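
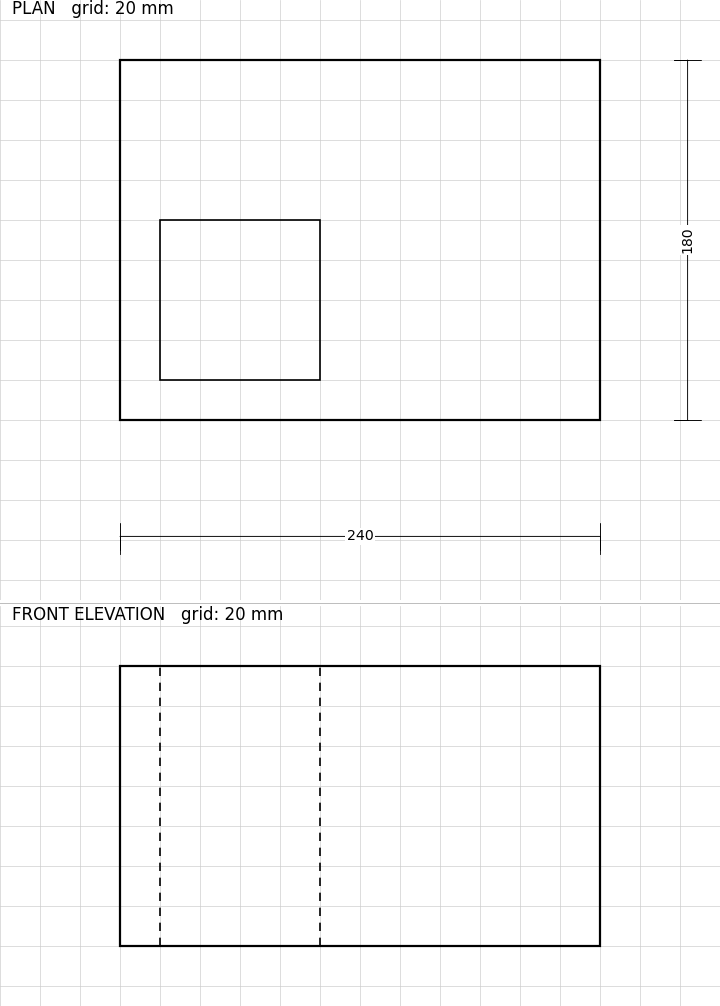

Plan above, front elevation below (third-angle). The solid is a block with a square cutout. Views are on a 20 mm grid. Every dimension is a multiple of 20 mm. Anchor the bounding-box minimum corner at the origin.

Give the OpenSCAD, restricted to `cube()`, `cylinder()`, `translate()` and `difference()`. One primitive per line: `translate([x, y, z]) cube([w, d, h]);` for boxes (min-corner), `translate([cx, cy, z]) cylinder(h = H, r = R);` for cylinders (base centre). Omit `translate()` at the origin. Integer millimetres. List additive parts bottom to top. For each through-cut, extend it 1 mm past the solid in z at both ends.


difference() {
  cube([240, 180, 140]);
  translate([20, 20, -1]) cube([80, 80, 142]);
}


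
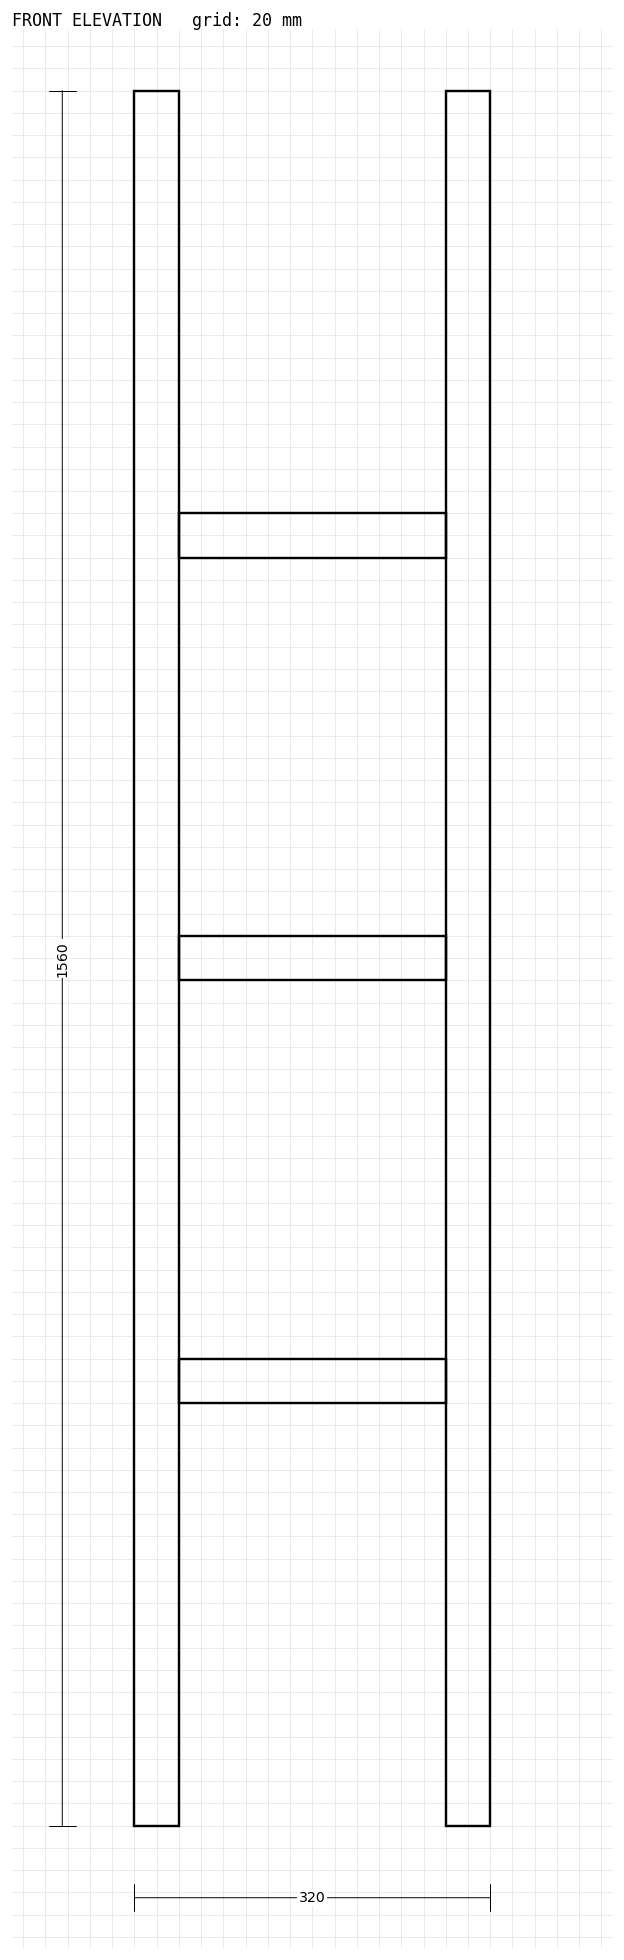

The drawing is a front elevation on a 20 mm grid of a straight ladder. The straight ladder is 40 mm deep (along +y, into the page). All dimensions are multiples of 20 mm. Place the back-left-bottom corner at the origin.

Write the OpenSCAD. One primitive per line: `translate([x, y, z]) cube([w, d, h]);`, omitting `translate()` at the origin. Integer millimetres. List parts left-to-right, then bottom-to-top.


cube([40, 40, 1560]);
translate([40, 0, 380]) cube([240, 40, 40]);
translate([40, 0, 760]) cube([240, 40, 40]);
translate([40, 0, 1140]) cube([240, 40, 40]);
translate([280, 0, 0]) cube([40, 40, 1560]);


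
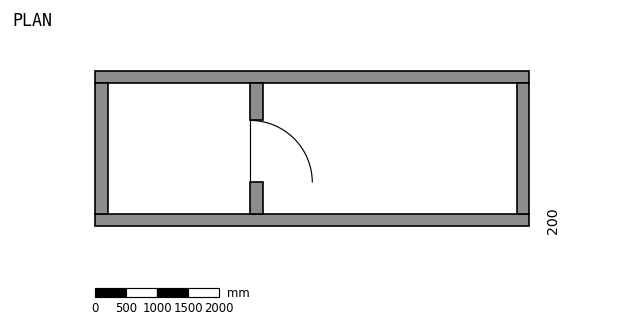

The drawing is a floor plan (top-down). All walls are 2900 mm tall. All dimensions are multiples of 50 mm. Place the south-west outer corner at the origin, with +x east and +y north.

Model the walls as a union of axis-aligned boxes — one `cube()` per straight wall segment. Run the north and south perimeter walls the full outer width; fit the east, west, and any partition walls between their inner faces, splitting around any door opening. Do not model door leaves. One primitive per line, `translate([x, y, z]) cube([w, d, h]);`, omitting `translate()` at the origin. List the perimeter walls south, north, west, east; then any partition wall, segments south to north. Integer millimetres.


cube([7000, 200, 2900]);
translate([0, 2300, 0]) cube([7000, 200, 2900]);
translate([0, 200, 0]) cube([200, 2100, 2900]);
translate([6800, 200, 0]) cube([200, 2100, 2900]);
translate([2500, 200, 0]) cube([200, 500, 2900]);
translate([2500, 1700, 0]) cube([200, 600, 2900]);


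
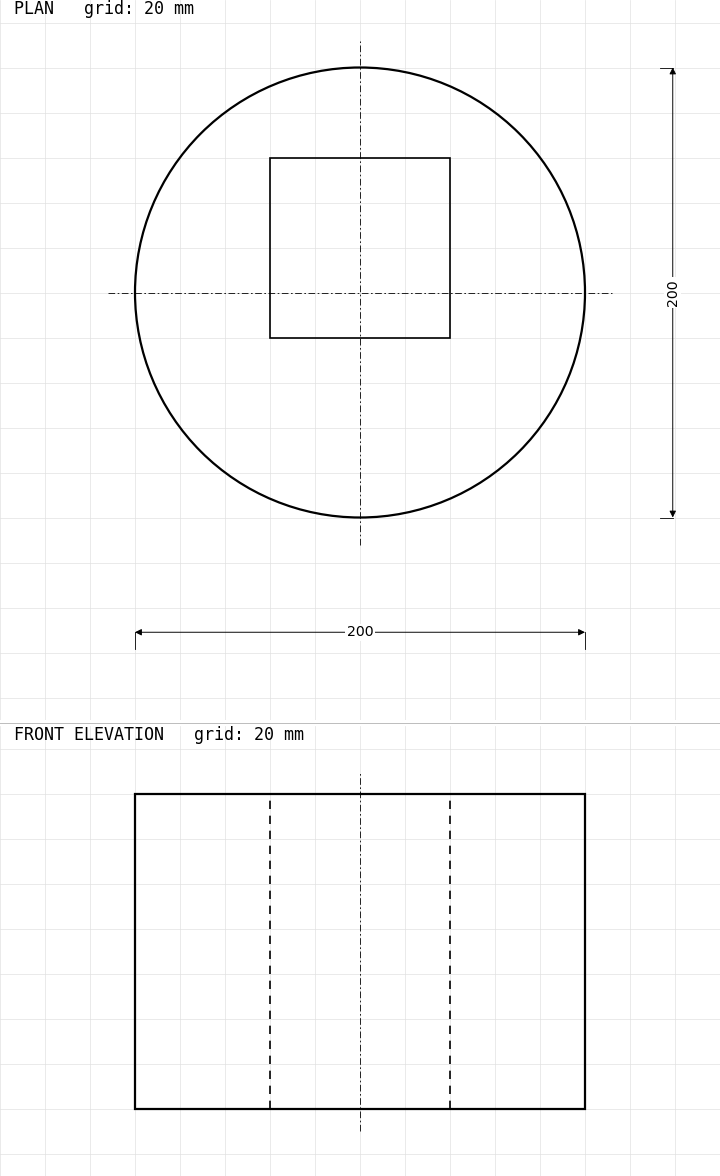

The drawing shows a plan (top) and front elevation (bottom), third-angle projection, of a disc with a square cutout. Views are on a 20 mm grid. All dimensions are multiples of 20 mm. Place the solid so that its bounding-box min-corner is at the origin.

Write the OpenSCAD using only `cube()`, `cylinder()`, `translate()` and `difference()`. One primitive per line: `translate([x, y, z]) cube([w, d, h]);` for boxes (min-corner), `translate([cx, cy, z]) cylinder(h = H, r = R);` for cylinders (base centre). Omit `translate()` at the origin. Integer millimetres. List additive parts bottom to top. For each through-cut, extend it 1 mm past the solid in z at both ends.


difference() {
  translate([100, 100, 0]) cylinder(h = 140, r = 100);
  translate([60, 80, -1]) cube([80, 80, 142]);
}


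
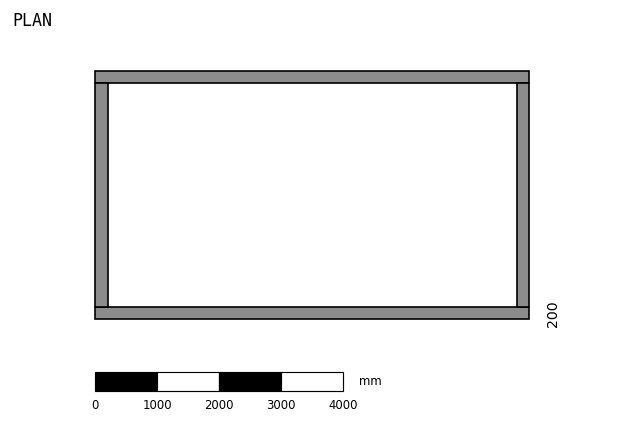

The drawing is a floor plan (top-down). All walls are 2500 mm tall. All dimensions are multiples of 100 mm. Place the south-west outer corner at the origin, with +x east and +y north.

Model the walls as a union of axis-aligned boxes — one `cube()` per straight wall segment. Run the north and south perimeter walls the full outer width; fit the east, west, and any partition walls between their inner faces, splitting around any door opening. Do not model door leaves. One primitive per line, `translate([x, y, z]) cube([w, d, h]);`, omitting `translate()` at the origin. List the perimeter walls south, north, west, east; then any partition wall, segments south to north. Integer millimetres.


cube([7000, 200, 2500]);
translate([0, 3800, 0]) cube([7000, 200, 2500]);
translate([0, 200, 0]) cube([200, 3600, 2500]);
translate([6800, 200, 0]) cube([200, 3600, 2500]);


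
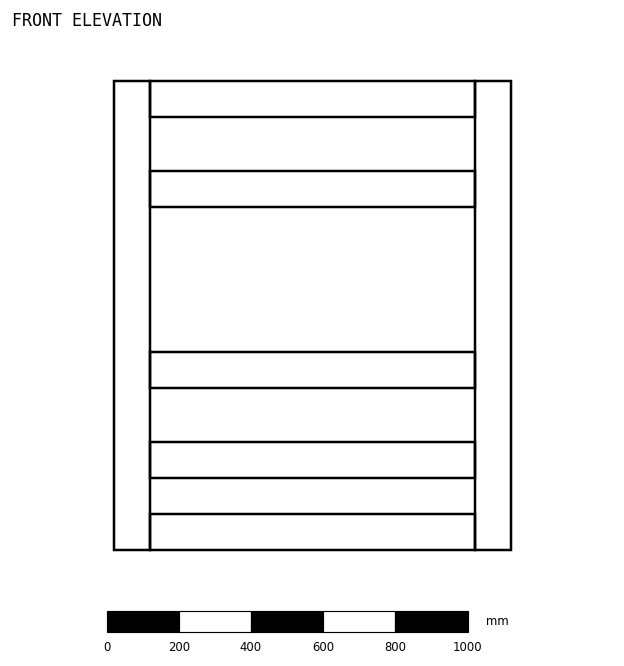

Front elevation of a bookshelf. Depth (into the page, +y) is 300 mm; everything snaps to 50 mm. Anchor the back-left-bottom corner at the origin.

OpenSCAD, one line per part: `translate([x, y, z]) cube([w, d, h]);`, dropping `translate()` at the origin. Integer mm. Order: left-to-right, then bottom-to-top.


cube([100, 300, 1300]);
translate([100, 0, 0]) cube([900, 300, 100]);
translate([100, 0, 200]) cube([900, 300, 100]);
translate([100, 0, 450]) cube([900, 300, 100]);
translate([100, 0, 950]) cube([900, 300, 100]);
translate([100, 0, 1200]) cube([900, 300, 100]);
translate([1000, 0, 0]) cube([100, 300, 1300]);


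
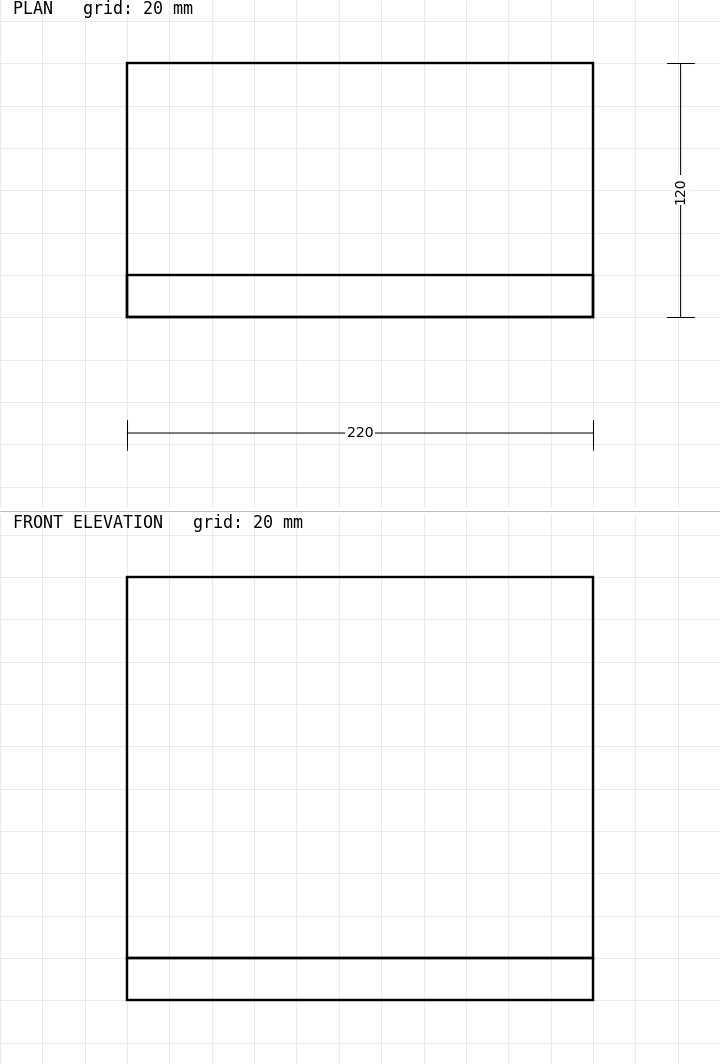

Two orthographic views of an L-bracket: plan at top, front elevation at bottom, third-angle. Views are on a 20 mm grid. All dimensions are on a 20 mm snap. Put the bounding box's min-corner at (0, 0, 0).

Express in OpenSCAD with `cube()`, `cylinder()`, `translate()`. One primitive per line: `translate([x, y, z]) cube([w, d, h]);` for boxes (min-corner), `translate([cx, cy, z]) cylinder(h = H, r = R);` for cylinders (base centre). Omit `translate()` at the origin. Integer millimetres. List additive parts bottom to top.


cube([220, 120, 20]);
translate([0, 0, 20]) cube([220, 20, 180]);


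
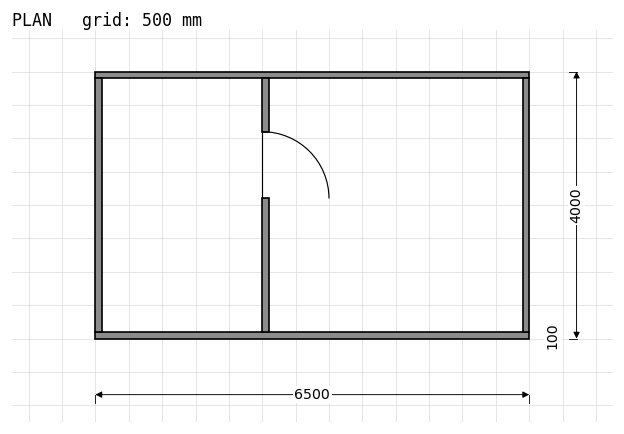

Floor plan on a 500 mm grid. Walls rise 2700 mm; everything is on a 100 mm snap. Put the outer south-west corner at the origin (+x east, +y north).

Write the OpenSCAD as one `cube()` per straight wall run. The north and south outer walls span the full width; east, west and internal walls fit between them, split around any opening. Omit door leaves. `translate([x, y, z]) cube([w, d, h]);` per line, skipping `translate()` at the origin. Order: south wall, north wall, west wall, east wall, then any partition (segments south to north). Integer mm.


cube([6500, 100, 2700]);
translate([0, 3900, 0]) cube([6500, 100, 2700]);
translate([0, 100, 0]) cube([100, 3800, 2700]);
translate([6400, 100, 0]) cube([100, 3800, 2700]);
translate([2500, 100, 0]) cube([100, 2000, 2700]);
translate([2500, 3100, 0]) cube([100, 800, 2700]);


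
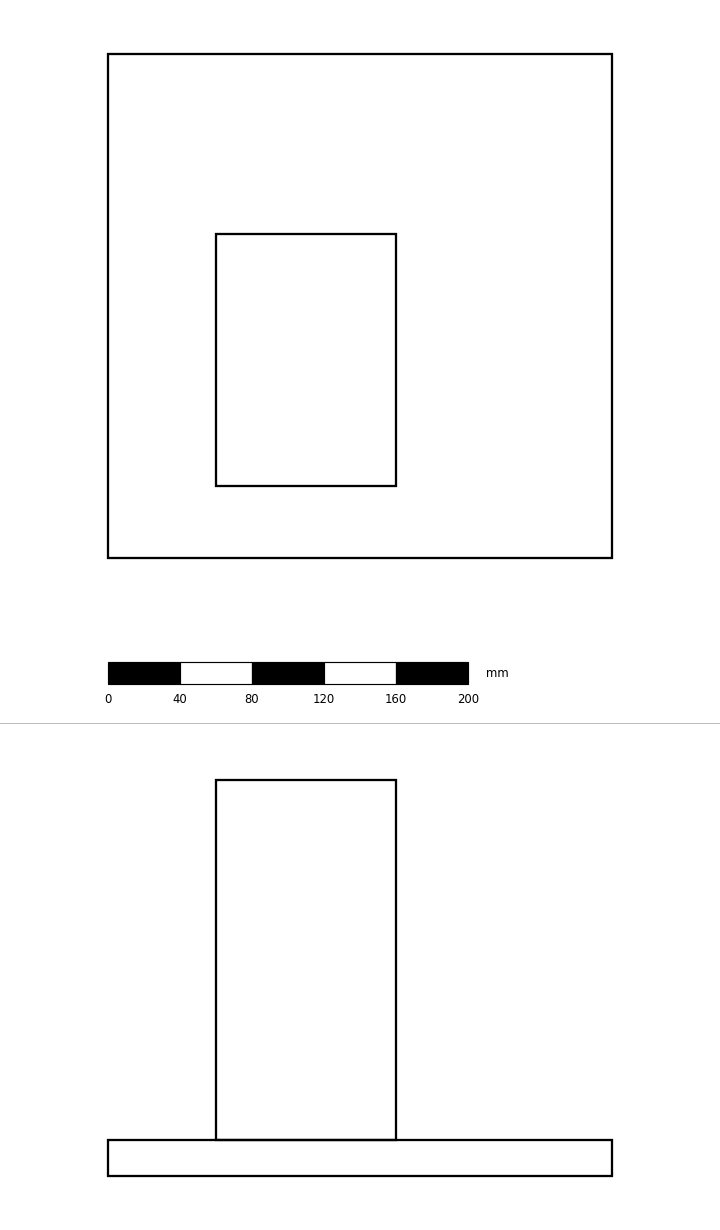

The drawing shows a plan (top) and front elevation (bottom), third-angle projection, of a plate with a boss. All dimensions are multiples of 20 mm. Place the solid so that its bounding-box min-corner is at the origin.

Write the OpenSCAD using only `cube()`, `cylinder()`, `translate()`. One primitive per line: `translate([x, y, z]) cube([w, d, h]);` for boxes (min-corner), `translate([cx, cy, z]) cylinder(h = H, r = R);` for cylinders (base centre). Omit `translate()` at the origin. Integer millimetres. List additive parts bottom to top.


cube([280, 280, 20]);
translate([60, 40, 20]) cube([100, 140, 200]);


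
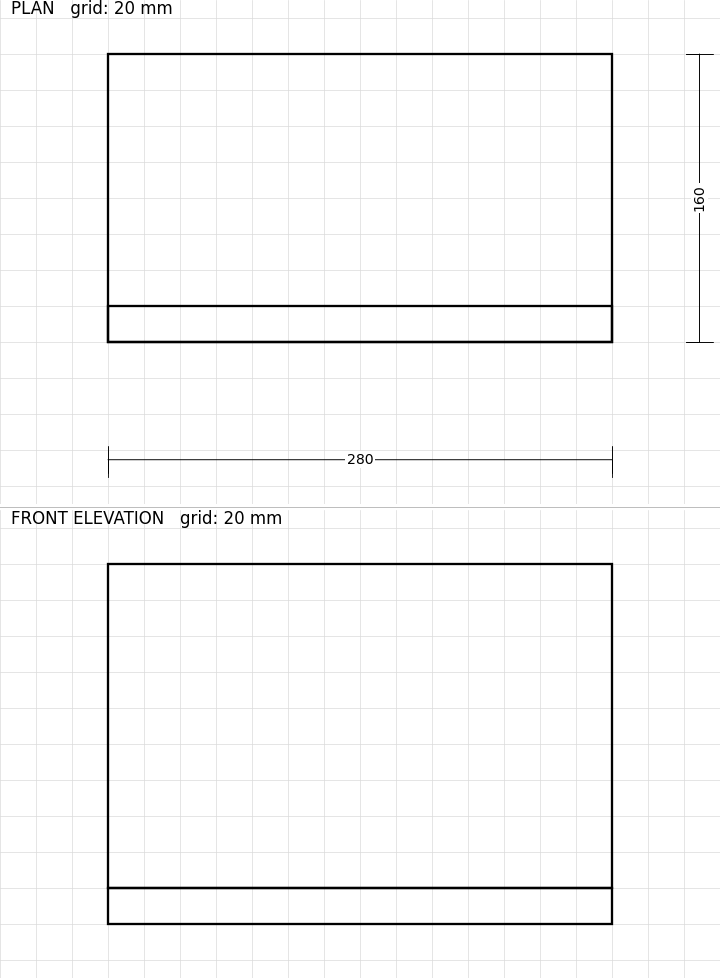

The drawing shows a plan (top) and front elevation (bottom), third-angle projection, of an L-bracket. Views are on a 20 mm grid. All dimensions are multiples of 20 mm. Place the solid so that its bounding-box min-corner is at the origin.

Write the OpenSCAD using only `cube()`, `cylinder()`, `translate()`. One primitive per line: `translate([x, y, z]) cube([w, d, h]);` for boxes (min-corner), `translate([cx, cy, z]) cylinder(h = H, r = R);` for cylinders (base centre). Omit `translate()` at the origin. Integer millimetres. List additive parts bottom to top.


cube([280, 160, 20]);
translate([0, 0, 20]) cube([280, 20, 180]);


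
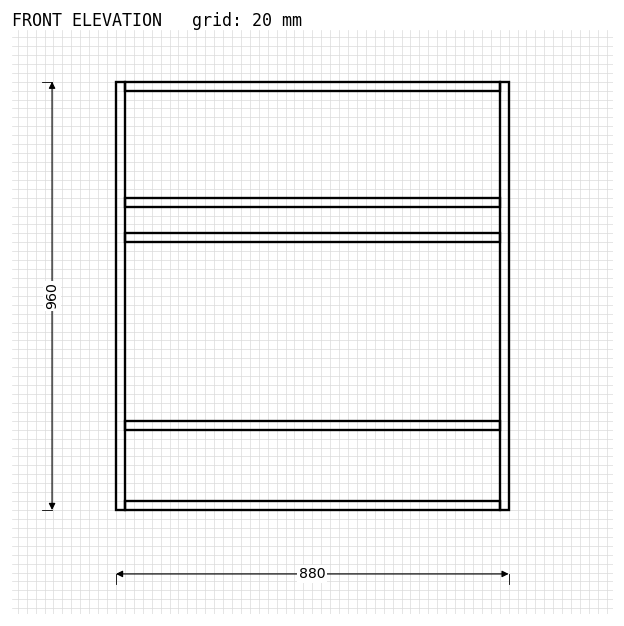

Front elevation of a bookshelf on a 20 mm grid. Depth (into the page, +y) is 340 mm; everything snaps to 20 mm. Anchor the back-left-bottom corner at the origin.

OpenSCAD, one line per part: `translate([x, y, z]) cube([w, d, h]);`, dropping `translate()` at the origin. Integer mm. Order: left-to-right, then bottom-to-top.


cube([20, 340, 960]);
translate([20, 0, 0]) cube([840, 340, 20]);
translate([20, 0, 180]) cube([840, 340, 20]);
translate([20, 0, 600]) cube([840, 340, 20]);
translate([20, 0, 680]) cube([840, 340, 20]);
translate([20, 0, 940]) cube([840, 340, 20]);
translate([860, 0, 0]) cube([20, 340, 960]);


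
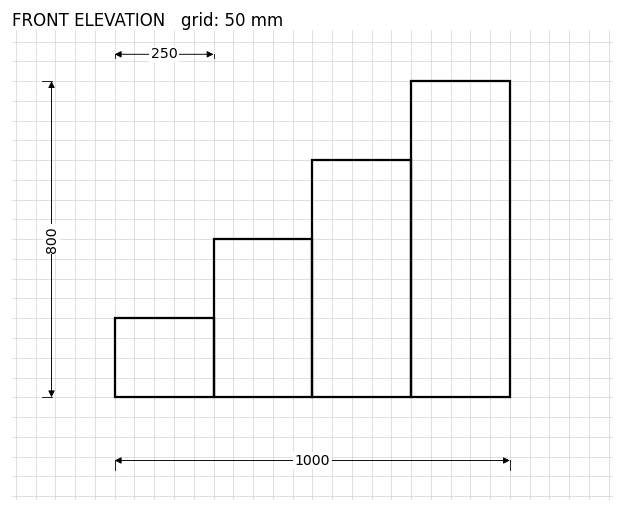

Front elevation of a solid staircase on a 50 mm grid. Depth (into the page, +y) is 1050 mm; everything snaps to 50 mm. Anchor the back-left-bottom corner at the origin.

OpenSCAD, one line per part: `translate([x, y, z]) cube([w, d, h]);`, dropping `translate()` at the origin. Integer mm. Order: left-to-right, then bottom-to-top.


cube([250, 1050, 200]);
translate([250, 0, 0]) cube([250, 1050, 400]);
translate([500, 0, 0]) cube([250, 1050, 600]);
translate([750, 0, 0]) cube([250, 1050, 800]);


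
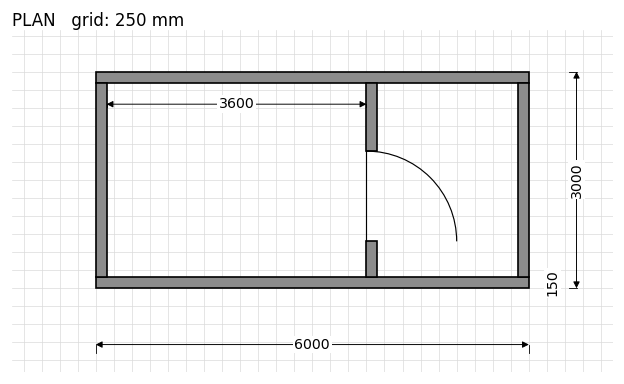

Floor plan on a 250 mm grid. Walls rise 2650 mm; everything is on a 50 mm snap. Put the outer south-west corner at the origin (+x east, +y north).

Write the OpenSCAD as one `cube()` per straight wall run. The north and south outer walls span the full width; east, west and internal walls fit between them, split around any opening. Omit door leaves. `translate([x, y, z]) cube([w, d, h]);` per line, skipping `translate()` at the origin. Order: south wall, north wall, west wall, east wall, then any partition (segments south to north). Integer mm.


cube([6000, 150, 2650]);
translate([0, 2850, 0]) cube([6000, 150, 2650]);
translate([0, 150, 0]) cube([150, 2700, 2650]);
translate([5850, 150, 0]) cube([150, 2700, 2650]);
translate([3750, 150, 0]) cube([150, 500, 2650]);
translate([3750, 1900, 0]) cube([150, 950, 2650]);


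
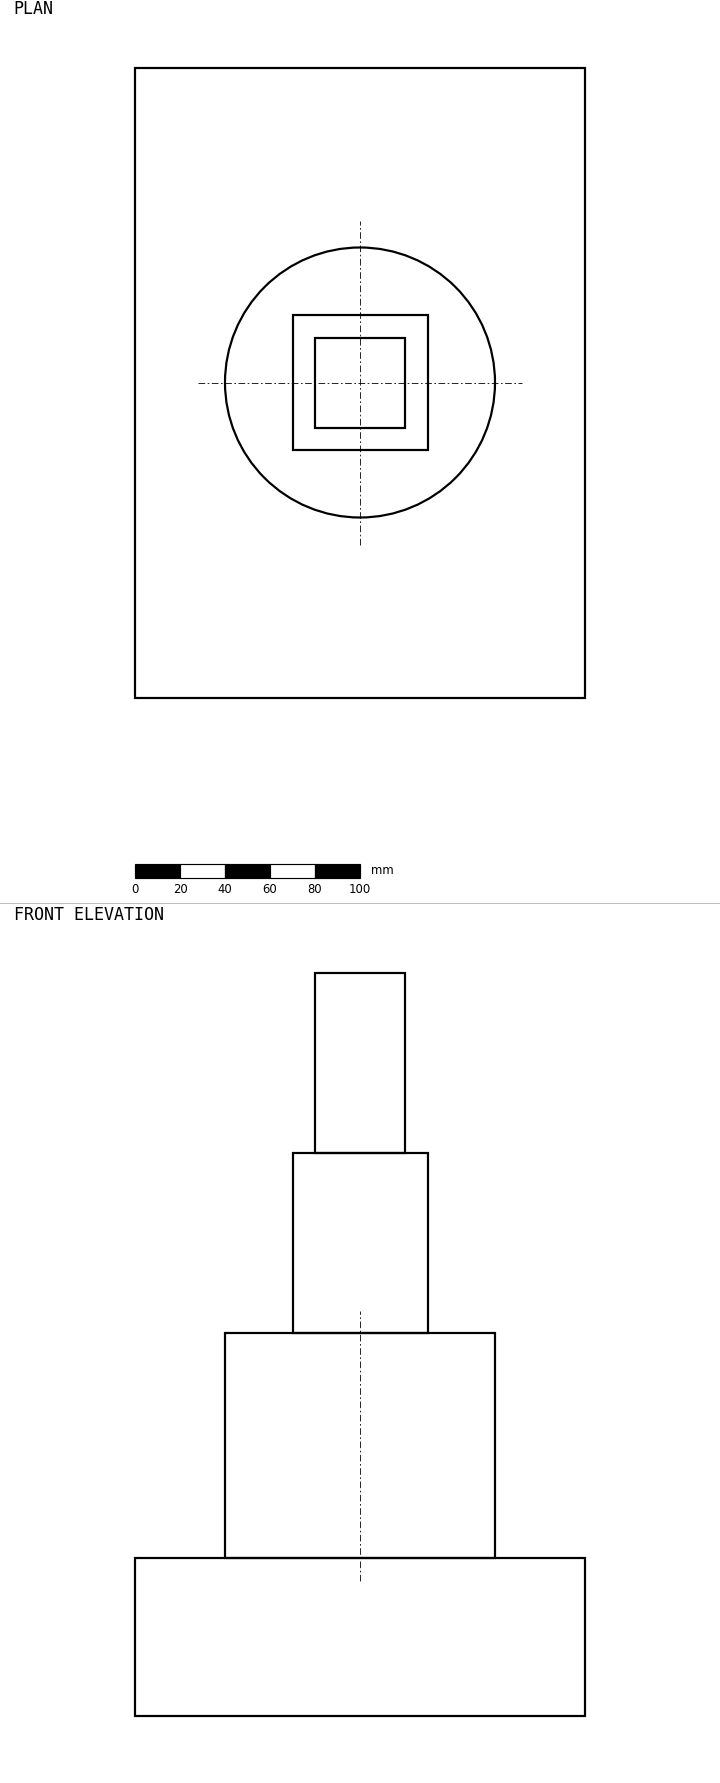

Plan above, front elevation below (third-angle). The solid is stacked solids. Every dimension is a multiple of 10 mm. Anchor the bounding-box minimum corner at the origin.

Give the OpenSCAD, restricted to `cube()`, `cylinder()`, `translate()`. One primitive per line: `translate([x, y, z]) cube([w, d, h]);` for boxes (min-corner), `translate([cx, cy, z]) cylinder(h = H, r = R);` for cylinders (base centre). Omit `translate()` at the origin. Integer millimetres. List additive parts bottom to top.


cube([200, 280, 70]);
translate([100, 140, 70]) cylinder(h = 100, r = 60);
translate([70, 110, 170]) cube([60, 60, 80]);
translate([80, 120, 250]) cube([40, 40, 80]);


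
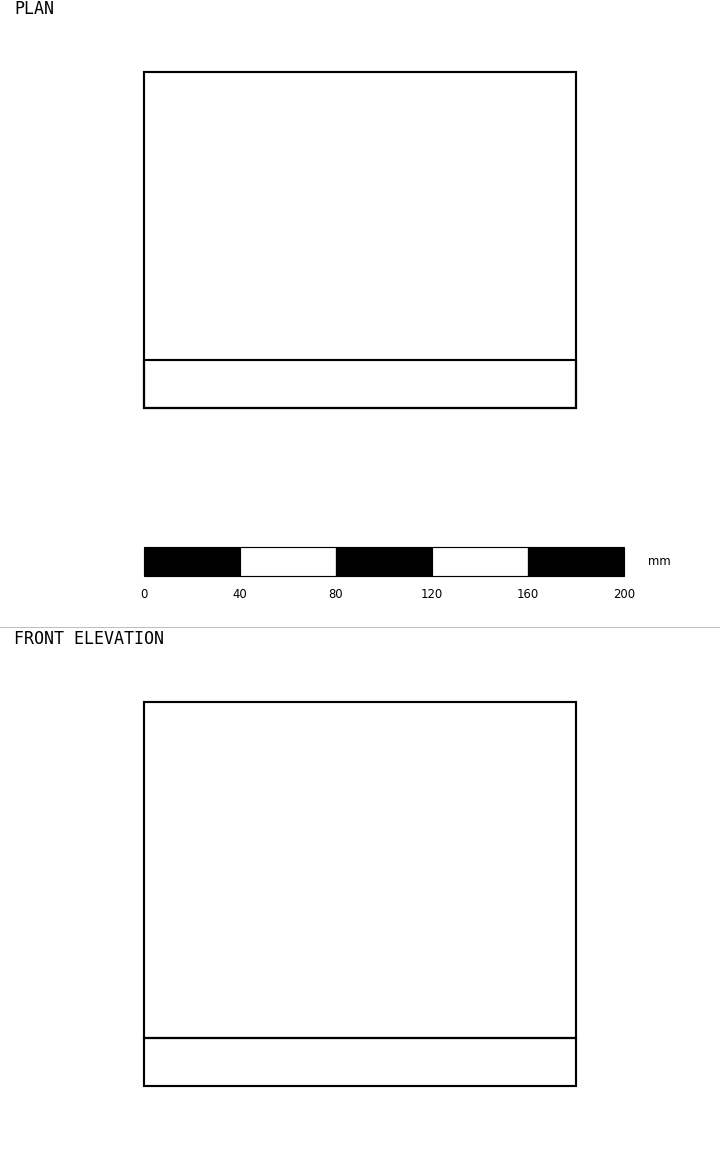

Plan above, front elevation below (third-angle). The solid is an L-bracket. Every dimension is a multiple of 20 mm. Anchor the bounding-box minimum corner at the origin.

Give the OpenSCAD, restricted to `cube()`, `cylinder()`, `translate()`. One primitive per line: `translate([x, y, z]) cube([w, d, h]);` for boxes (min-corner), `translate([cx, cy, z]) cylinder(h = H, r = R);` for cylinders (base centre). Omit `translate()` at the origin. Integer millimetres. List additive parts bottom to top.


cube([180, 140, 20]);
translate([0, 0, 20]) cube([180, 20, 140]);


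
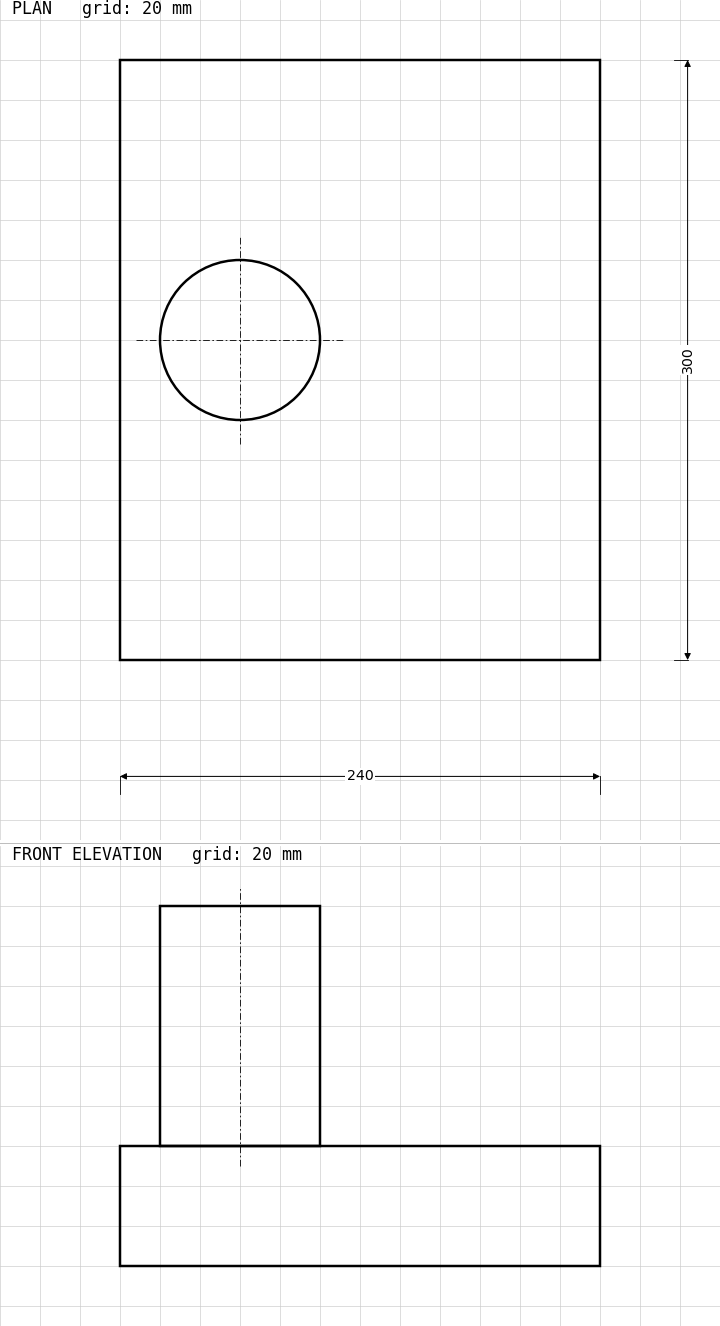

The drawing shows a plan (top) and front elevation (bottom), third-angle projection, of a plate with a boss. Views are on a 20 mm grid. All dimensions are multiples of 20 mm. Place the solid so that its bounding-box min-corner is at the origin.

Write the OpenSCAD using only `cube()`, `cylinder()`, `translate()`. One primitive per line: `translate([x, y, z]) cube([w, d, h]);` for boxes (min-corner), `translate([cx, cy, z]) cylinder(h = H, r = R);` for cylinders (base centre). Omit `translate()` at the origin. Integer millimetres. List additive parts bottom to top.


cube([240, 300, 60]);
translate([60, 160, 60]) cylinder(h = 120, r = 40);


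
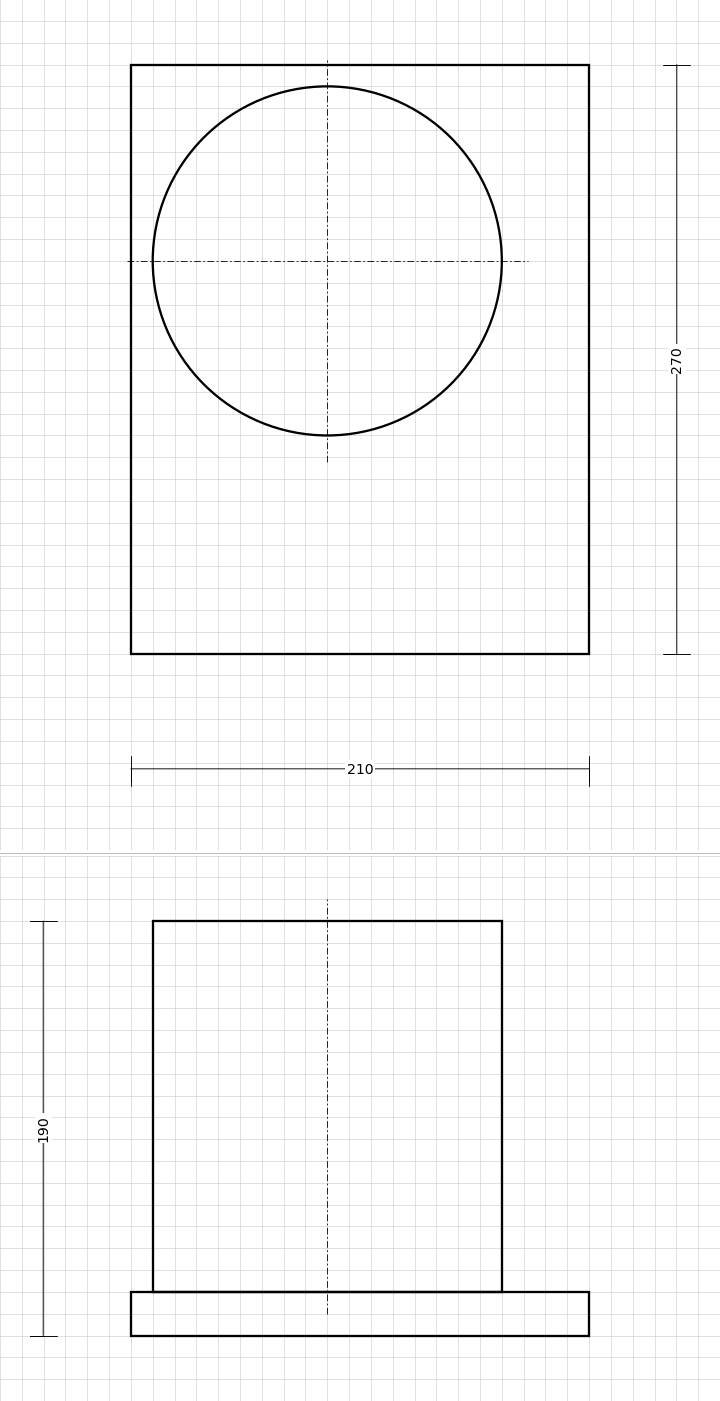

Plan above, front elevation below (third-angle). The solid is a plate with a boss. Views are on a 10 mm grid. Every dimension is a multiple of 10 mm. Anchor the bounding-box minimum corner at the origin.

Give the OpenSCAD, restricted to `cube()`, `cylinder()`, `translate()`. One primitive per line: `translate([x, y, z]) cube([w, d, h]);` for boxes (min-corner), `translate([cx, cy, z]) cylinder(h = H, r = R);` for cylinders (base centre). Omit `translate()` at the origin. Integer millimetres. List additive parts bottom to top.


cube([210, 270, 20]);
translate([90, 180, 20]) cylinder(h = 170, r = 80);


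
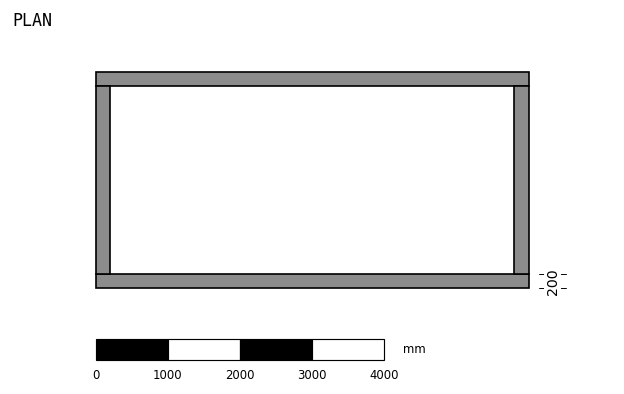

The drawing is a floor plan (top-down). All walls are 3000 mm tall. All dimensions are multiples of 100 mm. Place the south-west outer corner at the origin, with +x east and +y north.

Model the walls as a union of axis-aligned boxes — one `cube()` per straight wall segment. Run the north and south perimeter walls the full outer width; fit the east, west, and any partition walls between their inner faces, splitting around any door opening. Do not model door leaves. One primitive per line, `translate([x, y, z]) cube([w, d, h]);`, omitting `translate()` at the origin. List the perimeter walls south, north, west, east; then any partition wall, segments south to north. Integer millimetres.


cube([6000, 200, 3000]);
translate([0, 2800, 0]) cube([6000, 200, 3000]);
translate([0, 200, 0]) cube([200, 2600, 3000]);
translate([5800, 200, 0]) cube([200, 2600, 3000]);


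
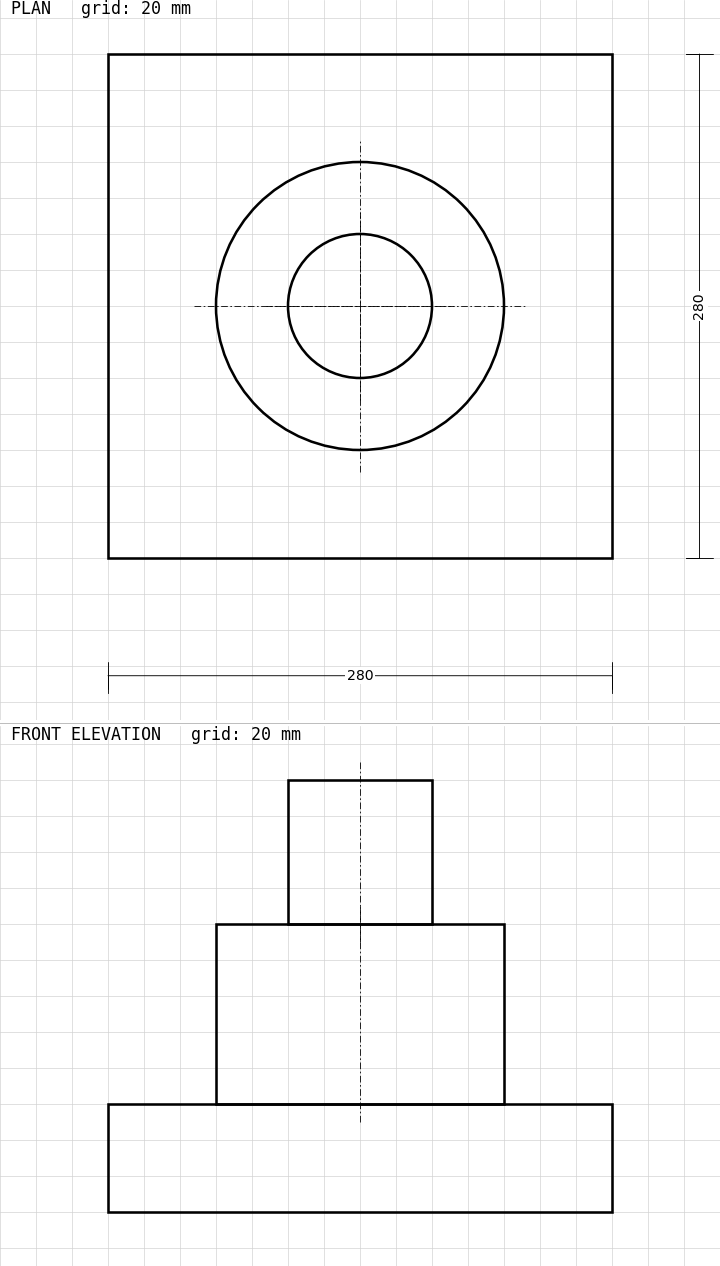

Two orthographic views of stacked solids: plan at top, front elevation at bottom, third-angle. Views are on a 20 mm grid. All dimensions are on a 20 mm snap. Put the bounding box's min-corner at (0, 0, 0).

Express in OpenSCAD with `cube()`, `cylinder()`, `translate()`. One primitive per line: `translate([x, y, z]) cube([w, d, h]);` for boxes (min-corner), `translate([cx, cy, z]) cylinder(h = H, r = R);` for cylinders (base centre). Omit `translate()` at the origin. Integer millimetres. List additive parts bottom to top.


cube([280, 280, 60]);
translate([140, 140, 60]) cylinder(h = 100, r = 80);
translate([140, 140, 160]) cylinder(h = 80, r = 40);


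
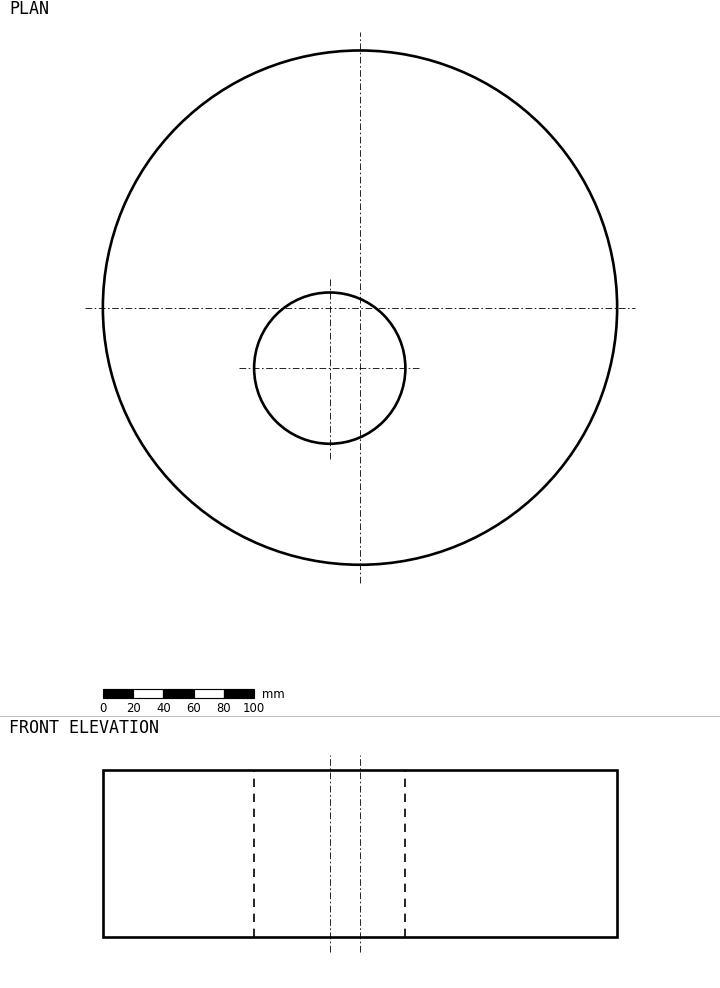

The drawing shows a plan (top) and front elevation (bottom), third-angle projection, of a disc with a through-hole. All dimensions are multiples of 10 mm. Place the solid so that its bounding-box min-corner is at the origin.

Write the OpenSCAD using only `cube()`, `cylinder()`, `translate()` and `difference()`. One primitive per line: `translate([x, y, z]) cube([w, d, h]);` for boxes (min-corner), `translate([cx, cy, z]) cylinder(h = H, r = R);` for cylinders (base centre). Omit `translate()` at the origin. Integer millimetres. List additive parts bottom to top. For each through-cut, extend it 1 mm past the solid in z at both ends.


difference() {
  translate([170, 170, 0]) cylinder(h = 110, r = 170);
  translate([150, 130, -1]) cylinder(h = 112, r = 50);
}


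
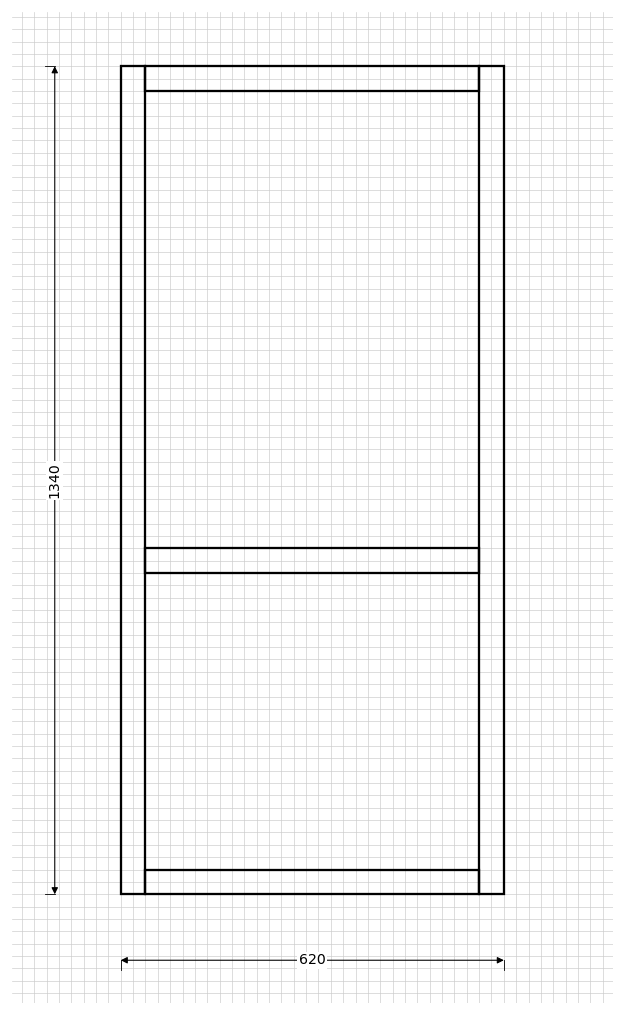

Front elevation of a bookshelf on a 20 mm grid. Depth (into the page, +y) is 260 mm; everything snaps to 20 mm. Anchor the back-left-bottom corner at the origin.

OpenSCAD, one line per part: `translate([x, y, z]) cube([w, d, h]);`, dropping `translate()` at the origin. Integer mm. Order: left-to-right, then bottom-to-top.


cube([40, 260, 1340]);
translate([40, 0, 0]) cube([540, 260, 40]);
translate([40, 0, 520]) cube([540, 260, 40]);
translate([40, 0, 1300]) cube([540, 260, 40]);
translate([580, 0, 0]) cube([40, 260, 1340]);


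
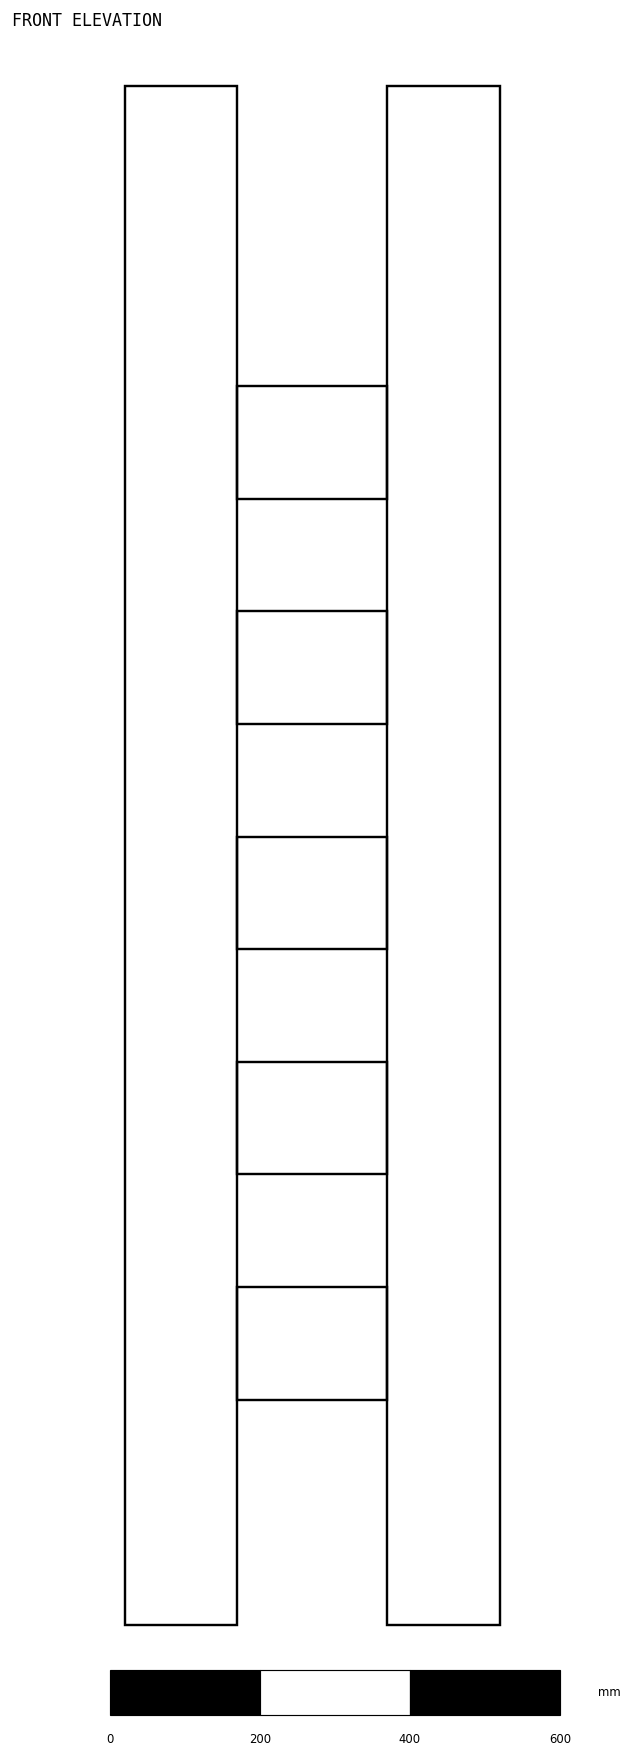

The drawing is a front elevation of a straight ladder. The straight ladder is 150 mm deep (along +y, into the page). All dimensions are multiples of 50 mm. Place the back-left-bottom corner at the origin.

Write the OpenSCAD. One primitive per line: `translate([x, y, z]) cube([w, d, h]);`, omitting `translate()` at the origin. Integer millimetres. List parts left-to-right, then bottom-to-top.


cube([150, 150, 2050]);
translate([150, 0, 300]) cube([200, 150, 150]);
translate([150, 0, 600]) cube([200, 150, 150]);
translate([150, 0, 900]) cube([200, 150, 150]);
translate([150, 0, 1200]) cube([200, 150, 150]);
translate([150, 0, 1500]) cube([200, 150, 150]);
translate([350, 0, 0]) cube([150, 150, 2050]);


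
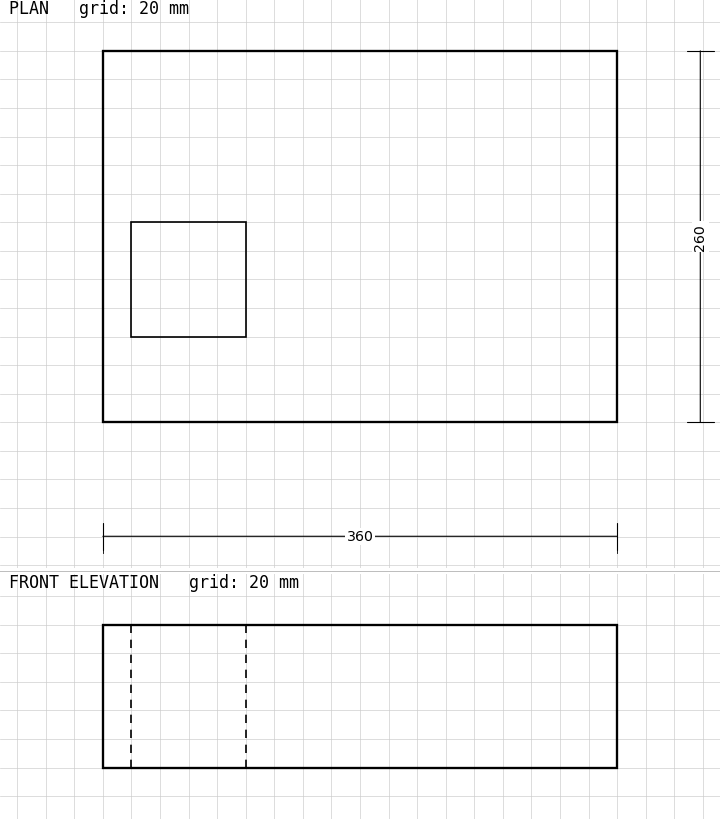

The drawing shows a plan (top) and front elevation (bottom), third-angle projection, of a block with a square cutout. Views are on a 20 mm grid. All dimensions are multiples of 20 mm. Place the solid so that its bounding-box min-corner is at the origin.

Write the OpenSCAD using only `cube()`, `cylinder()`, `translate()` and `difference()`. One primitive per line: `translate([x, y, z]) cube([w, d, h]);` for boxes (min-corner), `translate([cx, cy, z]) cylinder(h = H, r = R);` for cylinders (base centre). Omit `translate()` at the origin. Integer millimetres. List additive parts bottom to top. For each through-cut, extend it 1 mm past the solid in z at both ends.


difference() {
  cube([360, 260, 100]);
  translate([20, 60, -1]) cube([80, 80, 102]);
}


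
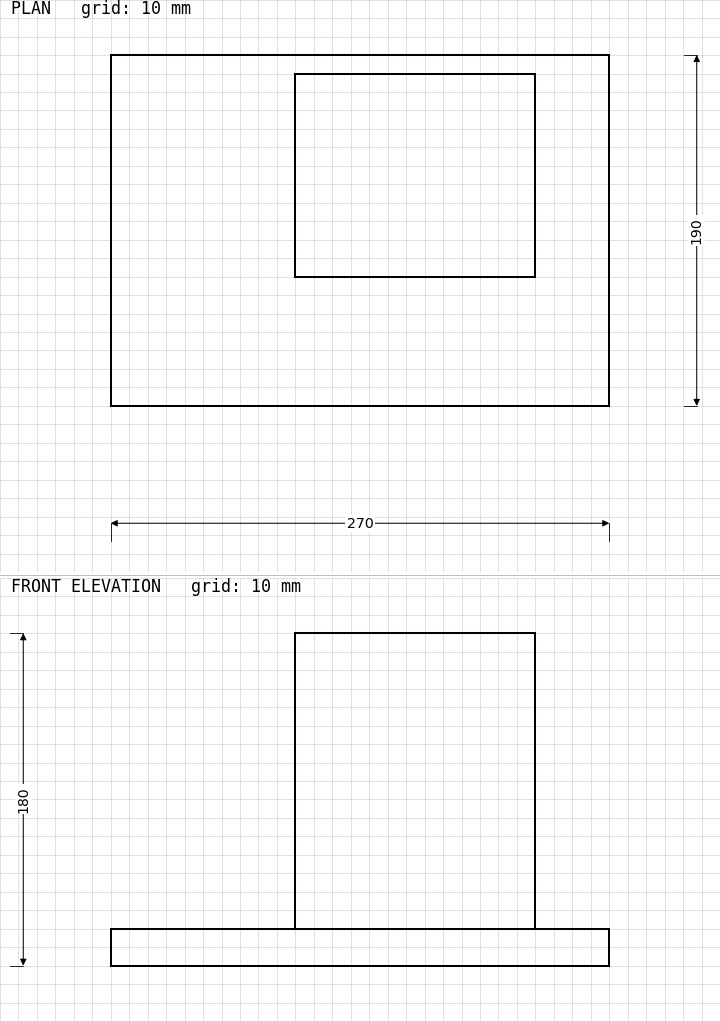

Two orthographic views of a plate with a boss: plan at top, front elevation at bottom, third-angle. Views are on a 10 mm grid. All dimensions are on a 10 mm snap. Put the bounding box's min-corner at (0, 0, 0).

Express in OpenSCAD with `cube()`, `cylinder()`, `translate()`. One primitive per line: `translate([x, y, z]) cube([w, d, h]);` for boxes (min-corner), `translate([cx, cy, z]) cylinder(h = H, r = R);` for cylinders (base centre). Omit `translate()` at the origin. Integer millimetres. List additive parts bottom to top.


cube([270, 190, 20]);
translate([100, 70, 20]) cube([130, 110, 160]);


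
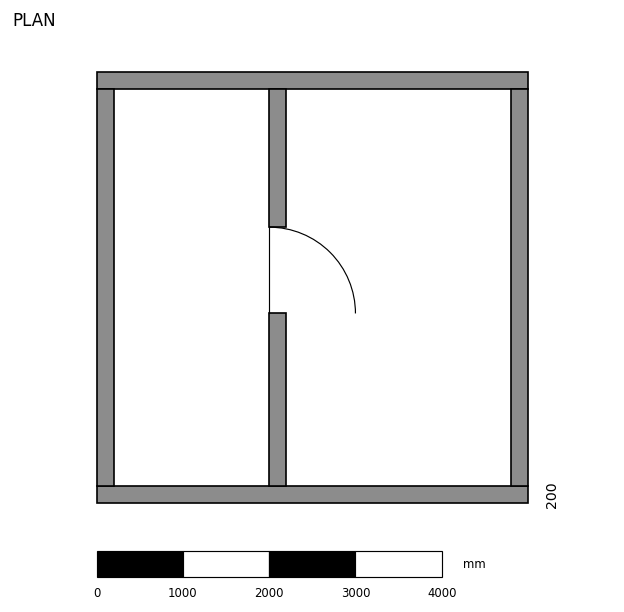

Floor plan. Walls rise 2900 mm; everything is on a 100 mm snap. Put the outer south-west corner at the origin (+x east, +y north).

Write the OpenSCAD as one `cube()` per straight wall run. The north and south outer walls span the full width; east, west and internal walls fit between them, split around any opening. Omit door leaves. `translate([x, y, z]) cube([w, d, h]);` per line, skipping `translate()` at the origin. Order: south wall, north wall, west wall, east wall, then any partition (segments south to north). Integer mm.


cube([5000, 200, 2900]);
translate([0, 4800, 0]) cube([5000, 200, 2900]);
translate([0, 200, 0]) cube([200, 4600, 2900]);
translate([4800, 200, 0]) cube([200, 4600, 2900]);
translate([2000, 200, 0]) cube([200, 2000, 2900]);
translate([2000, 3200, 0]) cube([200, 1600, 2900]);


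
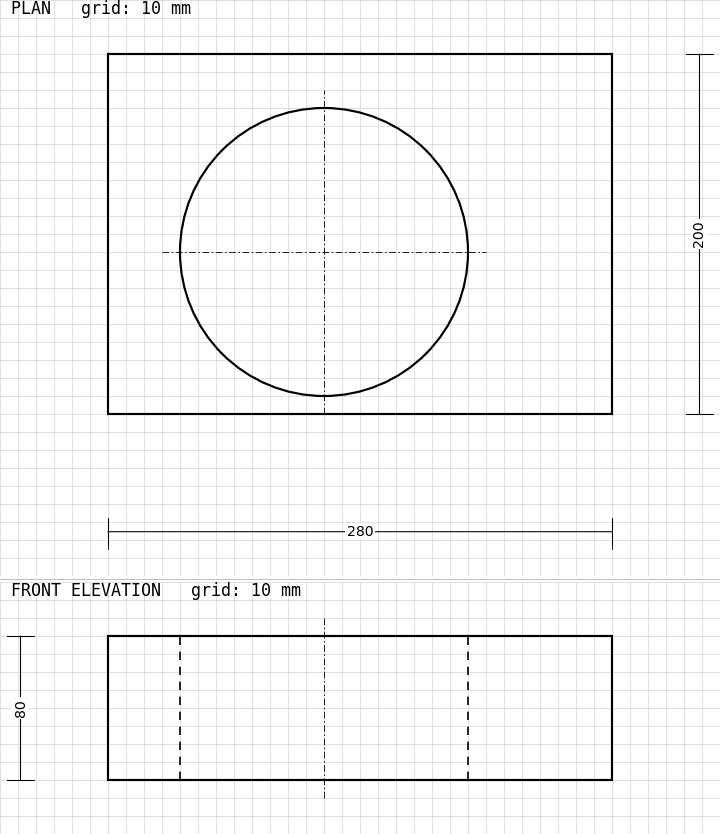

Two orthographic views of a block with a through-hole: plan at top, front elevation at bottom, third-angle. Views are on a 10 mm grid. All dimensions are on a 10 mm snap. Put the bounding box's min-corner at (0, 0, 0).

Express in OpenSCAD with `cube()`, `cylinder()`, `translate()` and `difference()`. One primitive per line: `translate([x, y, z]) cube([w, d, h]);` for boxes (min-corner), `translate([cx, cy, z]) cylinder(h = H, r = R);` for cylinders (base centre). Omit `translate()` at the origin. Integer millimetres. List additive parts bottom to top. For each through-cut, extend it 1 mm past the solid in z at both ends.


difference() {
  cube([280, 200, 80]);
  translate([120, 90, -1]) cylinder(h = 82, r = 80);
}


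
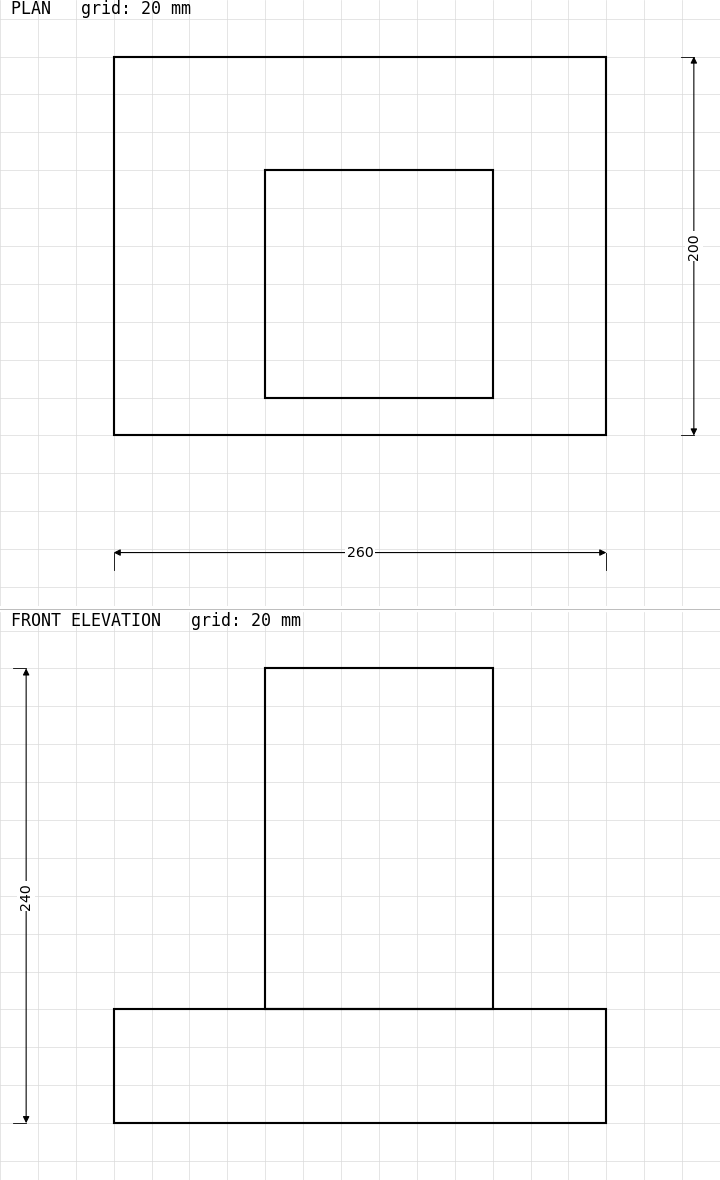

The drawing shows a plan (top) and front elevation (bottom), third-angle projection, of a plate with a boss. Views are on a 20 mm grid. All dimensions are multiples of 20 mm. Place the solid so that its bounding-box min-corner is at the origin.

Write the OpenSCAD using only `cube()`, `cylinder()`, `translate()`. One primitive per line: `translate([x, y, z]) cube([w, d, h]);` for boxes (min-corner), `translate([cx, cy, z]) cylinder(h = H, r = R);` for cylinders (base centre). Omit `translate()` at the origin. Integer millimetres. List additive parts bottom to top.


cube([260, 200, 60]);
translate([80, 20, 60]) cube([120, 120, 180]);


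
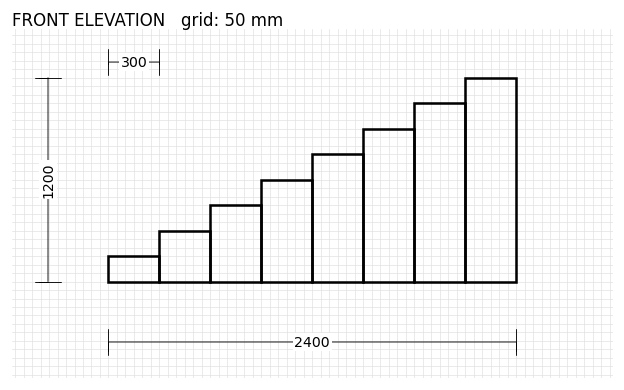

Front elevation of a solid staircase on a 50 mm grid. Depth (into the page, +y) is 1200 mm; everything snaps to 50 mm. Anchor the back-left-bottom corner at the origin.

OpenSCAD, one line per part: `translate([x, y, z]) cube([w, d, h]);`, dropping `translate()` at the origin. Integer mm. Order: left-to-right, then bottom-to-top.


cube([300, 1200, 150]);
translate([300, 0, 0]) cube([300, 1200, 300]);
translate([600, 0, 0]) cube([300, 1200, 450]);
translate([900, 0, 0]) cube([300, 1200, 600]);
translate([1200, 0, 0]) cube([300, 1200, 750]);
translate([1500, 0, 0]) cube([300, 1200, 900]);
translate([1800, 0, 0]) cube([300, 1200, 1050]);
translate([2100, 0, 0]) cube([300, 1200, 1200]);


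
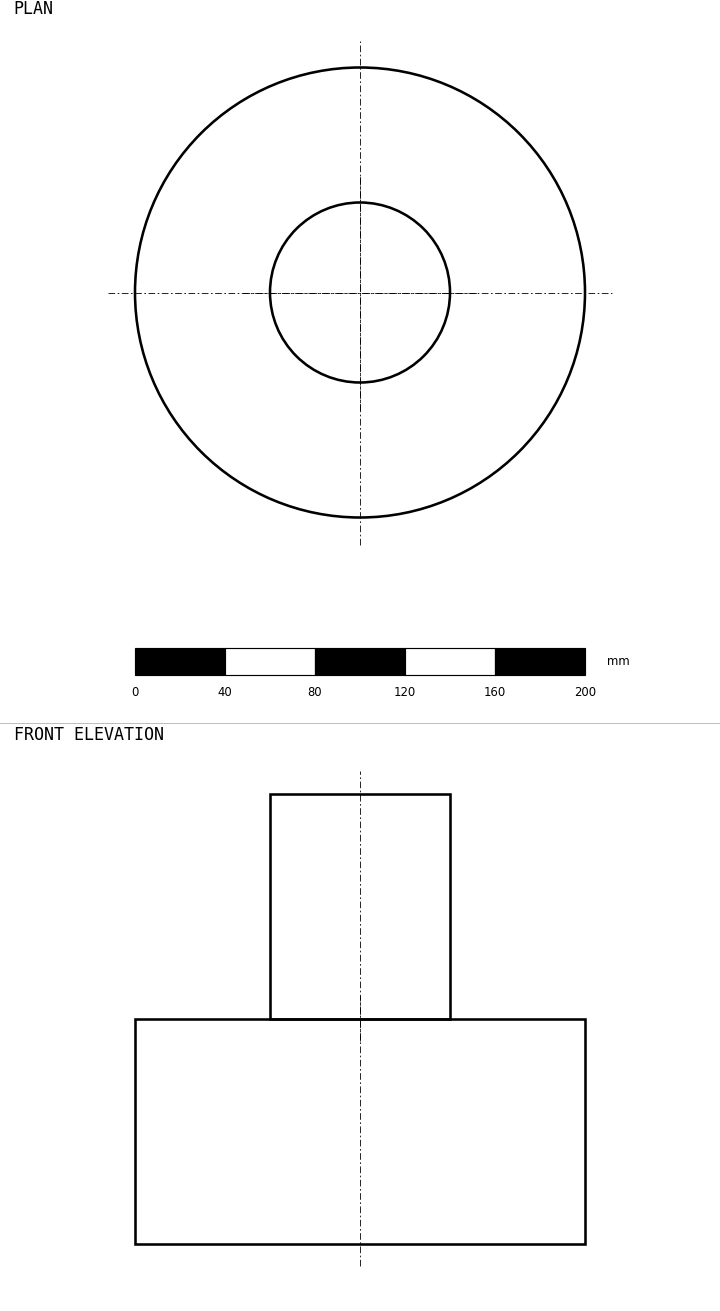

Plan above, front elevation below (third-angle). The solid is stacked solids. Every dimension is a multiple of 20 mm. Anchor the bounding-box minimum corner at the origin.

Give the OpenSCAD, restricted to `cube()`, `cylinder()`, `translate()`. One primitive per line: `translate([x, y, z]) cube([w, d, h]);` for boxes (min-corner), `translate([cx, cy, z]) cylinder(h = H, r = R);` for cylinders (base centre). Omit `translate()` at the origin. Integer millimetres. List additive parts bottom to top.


translate([100, 100, 0]) cylinder(h = 100, r = 100);
translate([100, 100, 100]) cylinder(h = 100, r = 40);


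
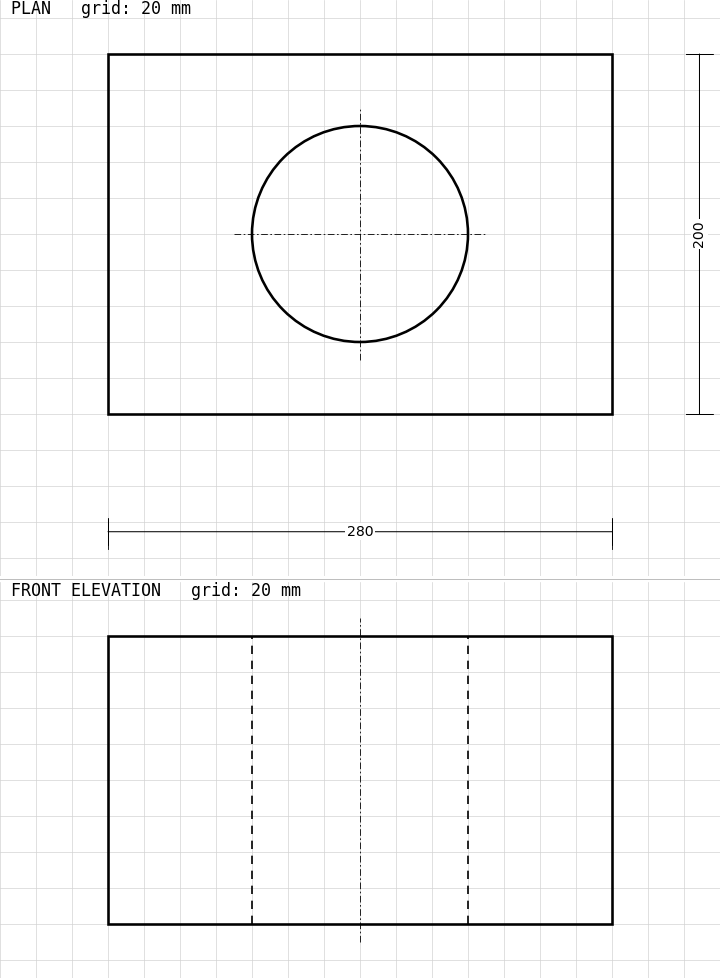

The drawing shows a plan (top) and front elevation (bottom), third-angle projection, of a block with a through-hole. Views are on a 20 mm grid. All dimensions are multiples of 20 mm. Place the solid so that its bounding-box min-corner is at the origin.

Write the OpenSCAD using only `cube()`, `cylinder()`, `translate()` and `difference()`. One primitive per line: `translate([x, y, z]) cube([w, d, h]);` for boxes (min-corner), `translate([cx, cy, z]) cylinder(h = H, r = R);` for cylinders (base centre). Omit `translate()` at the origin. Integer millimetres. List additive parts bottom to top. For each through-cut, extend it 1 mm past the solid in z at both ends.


difference() {
  cube([280, 200, 160]);
  translate([140, 100, -1]) cylinder(h = 162, r = 60);
}


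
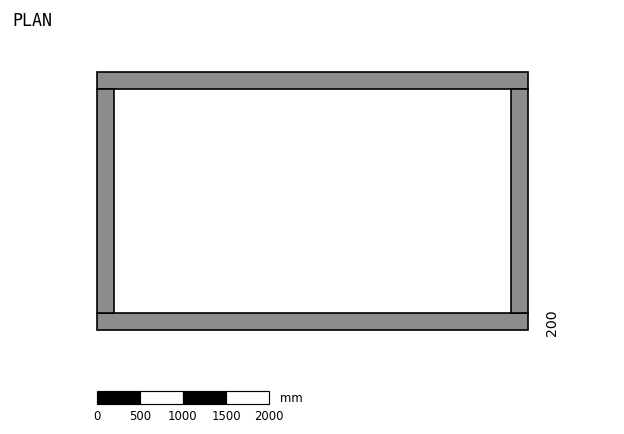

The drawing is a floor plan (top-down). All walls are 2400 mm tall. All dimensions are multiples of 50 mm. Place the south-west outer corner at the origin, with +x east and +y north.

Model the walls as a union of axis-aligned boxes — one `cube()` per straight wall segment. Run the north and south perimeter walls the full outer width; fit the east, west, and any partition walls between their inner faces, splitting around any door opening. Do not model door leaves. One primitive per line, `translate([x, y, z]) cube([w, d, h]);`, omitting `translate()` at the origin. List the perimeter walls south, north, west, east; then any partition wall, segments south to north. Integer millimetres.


cube([5000, 200, 2400]);
translate([0, 2800, 0]) cube([5000, 200, 2400]);
translate([0, 200, 0]) cube([200, 2600, 2400]);
translate([4800, 200, 0]) cube([200, 2600, 2400]);


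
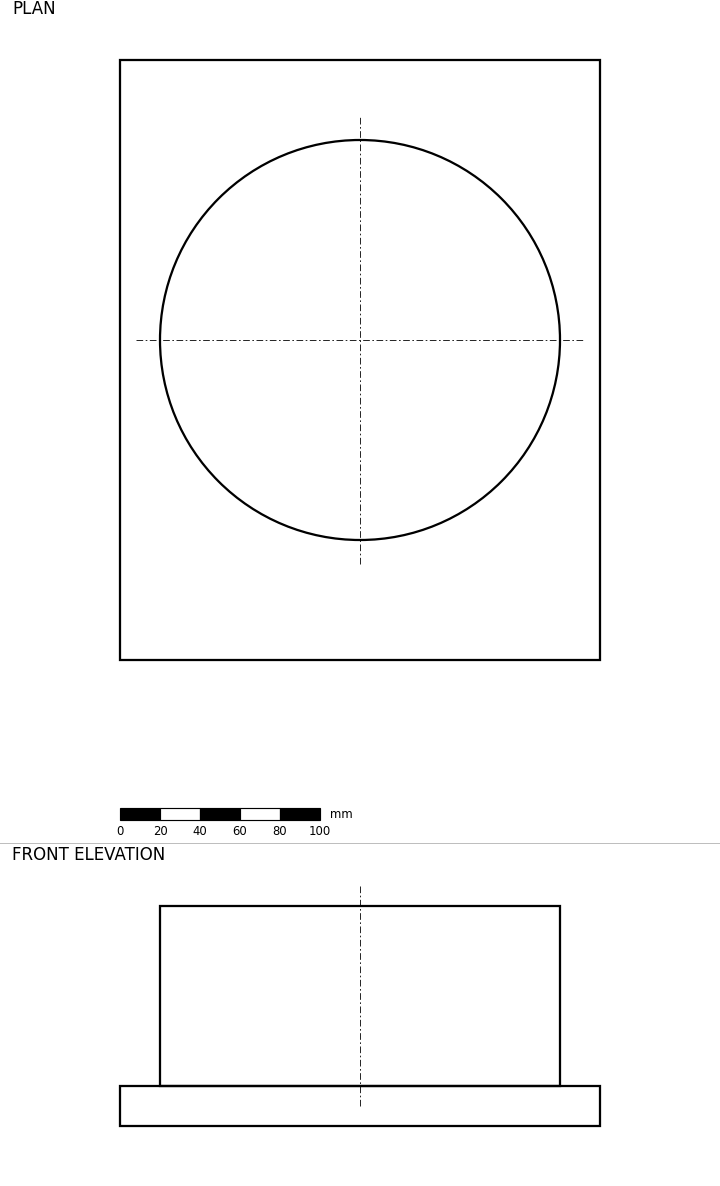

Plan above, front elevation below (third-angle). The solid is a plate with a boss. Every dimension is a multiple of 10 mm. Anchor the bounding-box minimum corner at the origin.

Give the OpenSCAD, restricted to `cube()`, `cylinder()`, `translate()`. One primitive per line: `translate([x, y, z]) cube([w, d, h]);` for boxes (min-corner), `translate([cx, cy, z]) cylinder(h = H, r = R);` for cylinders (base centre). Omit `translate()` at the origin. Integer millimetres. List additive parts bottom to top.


cube([240, 300, 20]);
translate([120, 160, 20]) cylinder(h = 90, r = 100);


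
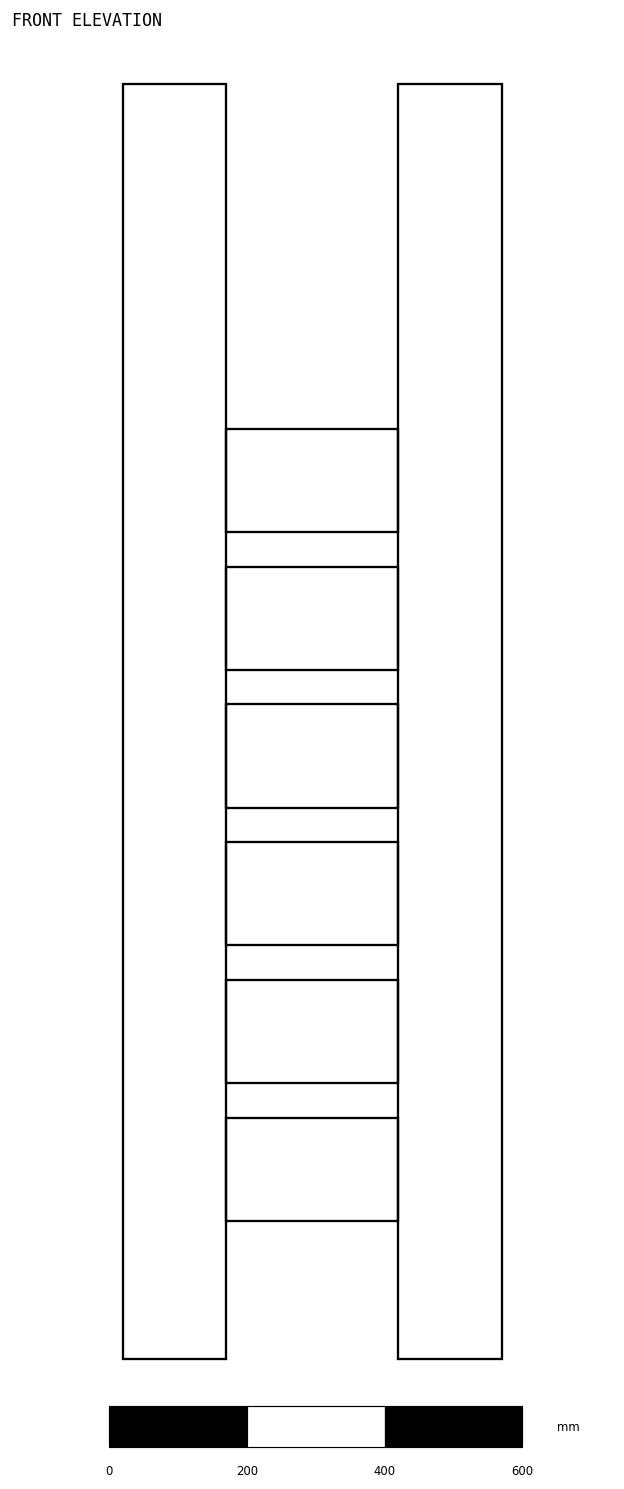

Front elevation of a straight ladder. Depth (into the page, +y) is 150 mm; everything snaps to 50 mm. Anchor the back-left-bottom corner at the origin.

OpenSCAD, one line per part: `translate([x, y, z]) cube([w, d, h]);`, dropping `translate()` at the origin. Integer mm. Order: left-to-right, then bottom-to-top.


cube([150, 150, 1850]);
translate([150, 0, 200]) cube([250, 150, 150]);
translate([150, 0, 400]) cube([250, 150, 150]);
translate([150, 0, 600]) cube([250, 150, 150]);
translate([150, 0, 800]) cube([250, 150, 150]);
translate([150, 0, 1000]) cube([250, 150, 150]);
translate([150, 0, 1200]) cube([250, 150, 150]);
translate([400, 0, 0]) cube([150, 150, 1850]);


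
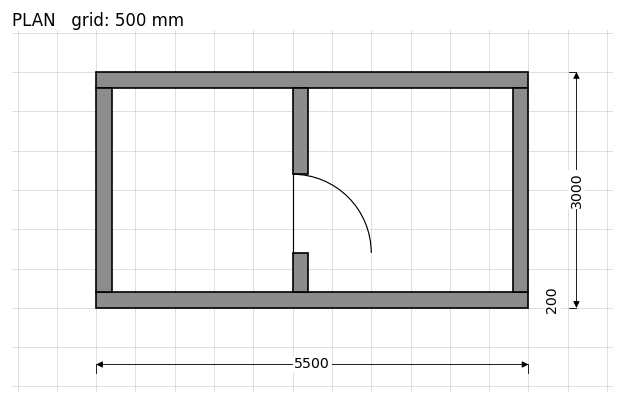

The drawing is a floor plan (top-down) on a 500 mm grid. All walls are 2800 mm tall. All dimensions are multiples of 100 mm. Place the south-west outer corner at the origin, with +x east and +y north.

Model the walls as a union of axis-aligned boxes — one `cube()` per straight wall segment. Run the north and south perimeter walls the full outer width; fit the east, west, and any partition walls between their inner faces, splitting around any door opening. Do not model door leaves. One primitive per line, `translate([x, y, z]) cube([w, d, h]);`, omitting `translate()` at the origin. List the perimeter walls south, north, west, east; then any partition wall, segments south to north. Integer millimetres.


cube([5500, 200, 2800]);
translate([0, 2800, 0]) cube([5500, 200, 2800]);
translate([0, 200, 0]) cube([200, 2600, 2800]);
translate([5300, 200, 0]) cube([200, 2600, 2800]);
translate([2500, 200, 0]) cube([200, 500, 2800]);
translate([2500, 1700, 0]) cube([200, 1100, 2800]);
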